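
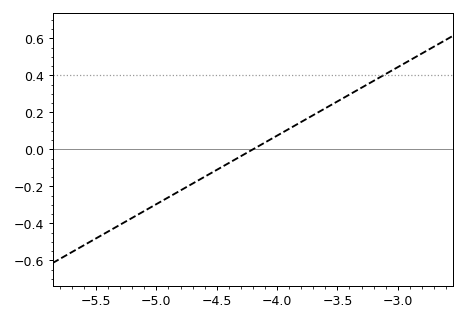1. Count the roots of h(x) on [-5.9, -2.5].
1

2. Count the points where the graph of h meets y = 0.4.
1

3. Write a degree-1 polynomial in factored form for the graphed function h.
y = 0.37(x + 4.2)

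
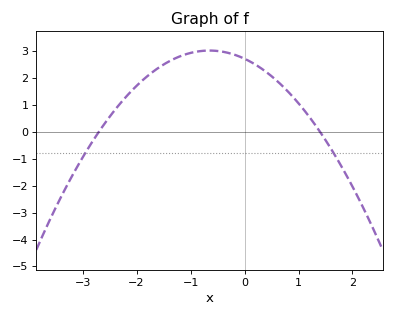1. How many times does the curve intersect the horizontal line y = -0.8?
2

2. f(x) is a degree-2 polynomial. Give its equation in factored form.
y = -0.72(x + 2.7)(x - 1.4)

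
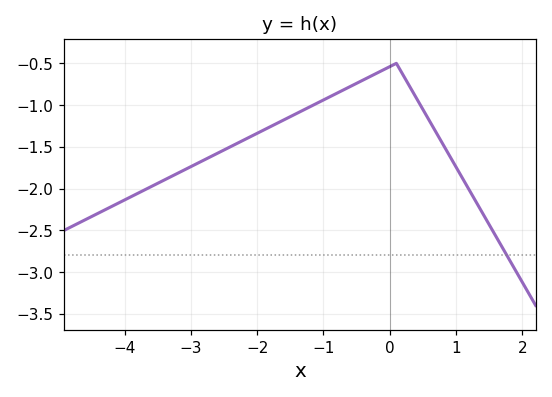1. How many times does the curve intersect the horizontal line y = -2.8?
1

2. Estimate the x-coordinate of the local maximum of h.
0.1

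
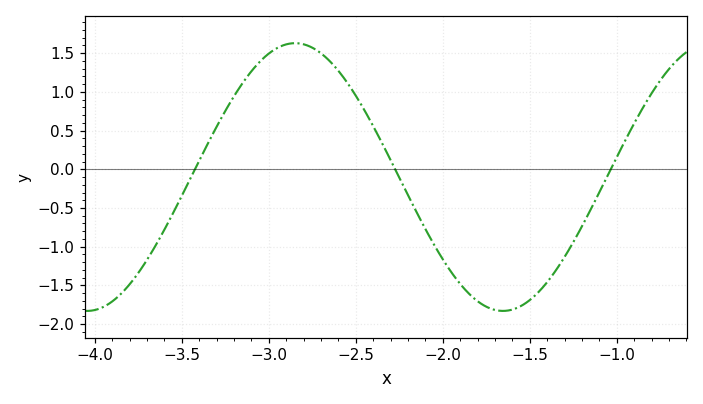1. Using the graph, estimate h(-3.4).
0.111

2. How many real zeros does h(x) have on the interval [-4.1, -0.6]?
3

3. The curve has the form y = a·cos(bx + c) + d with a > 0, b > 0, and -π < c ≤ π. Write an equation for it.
y = 1.73cos(2.63x + 1.21) - 0.1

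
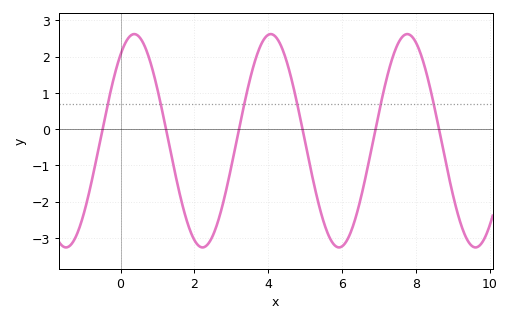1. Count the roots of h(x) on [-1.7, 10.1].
6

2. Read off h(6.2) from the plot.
-2.92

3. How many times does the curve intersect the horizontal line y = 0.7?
6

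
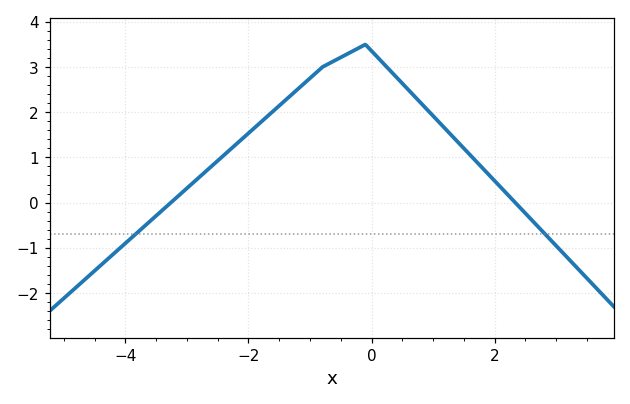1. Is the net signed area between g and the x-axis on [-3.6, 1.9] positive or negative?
positive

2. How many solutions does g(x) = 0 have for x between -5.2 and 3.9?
2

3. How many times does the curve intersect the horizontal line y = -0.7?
2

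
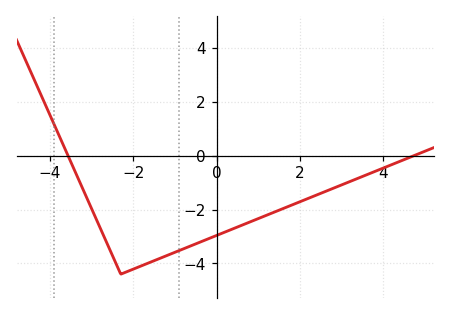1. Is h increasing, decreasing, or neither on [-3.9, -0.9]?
neither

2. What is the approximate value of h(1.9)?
-1.8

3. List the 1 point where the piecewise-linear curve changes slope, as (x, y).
(-2.3, -4.4)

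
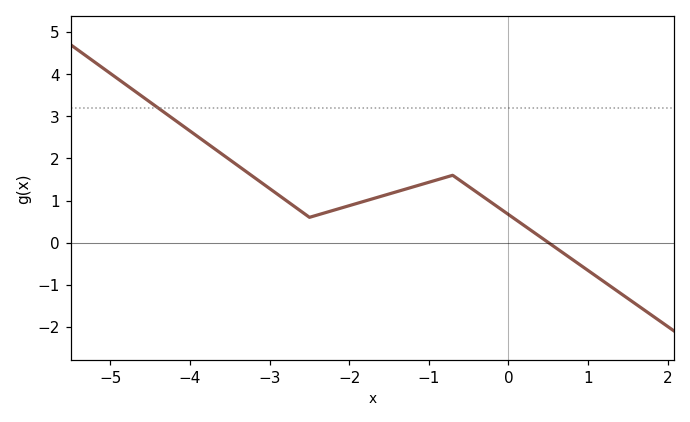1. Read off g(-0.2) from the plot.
0.9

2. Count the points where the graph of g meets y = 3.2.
1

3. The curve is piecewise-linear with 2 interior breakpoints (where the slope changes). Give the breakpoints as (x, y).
(-2.5, 0.6); (-0.7, 1.6)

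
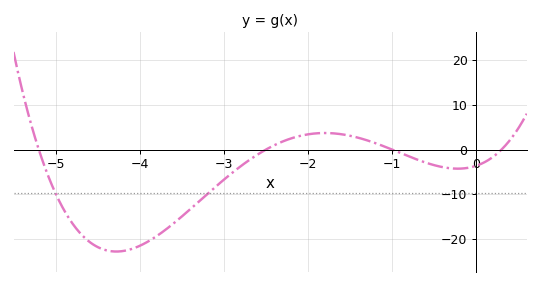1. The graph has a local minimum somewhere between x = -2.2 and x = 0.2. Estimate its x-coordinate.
-0.22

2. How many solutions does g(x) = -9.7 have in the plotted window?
2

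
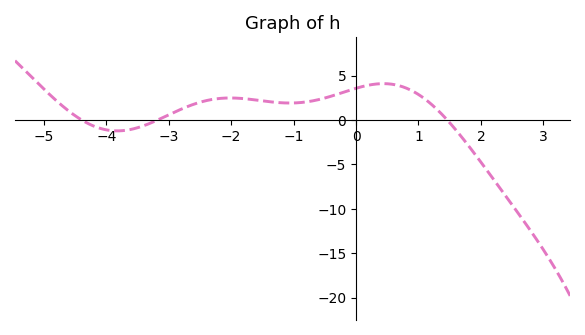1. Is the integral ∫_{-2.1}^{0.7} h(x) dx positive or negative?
positive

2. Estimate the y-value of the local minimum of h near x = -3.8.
-1.22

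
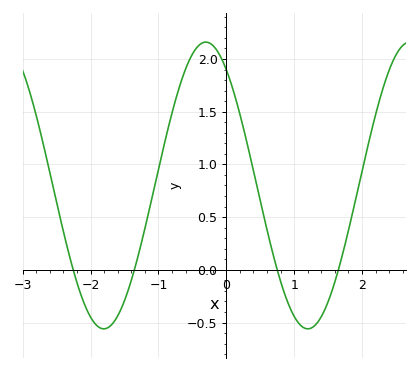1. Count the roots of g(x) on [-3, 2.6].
4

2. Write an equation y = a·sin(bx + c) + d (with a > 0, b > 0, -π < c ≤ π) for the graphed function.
y = 1.36sin(2.09x + 2.2) + 0.8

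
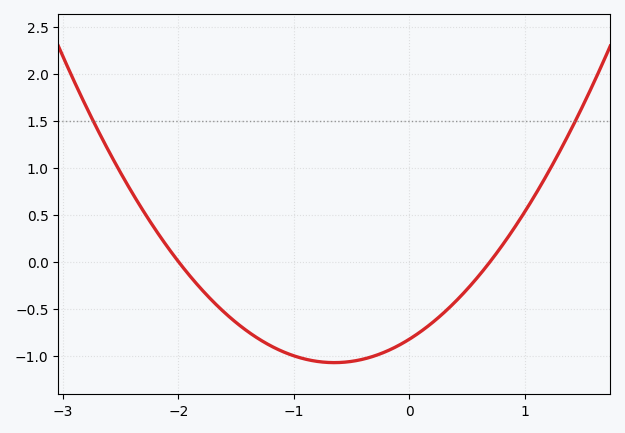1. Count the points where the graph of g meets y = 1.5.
2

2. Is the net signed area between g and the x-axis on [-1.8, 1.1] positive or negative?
negative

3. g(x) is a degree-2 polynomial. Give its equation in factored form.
y = 0.59(x + 2)(x - 0.7)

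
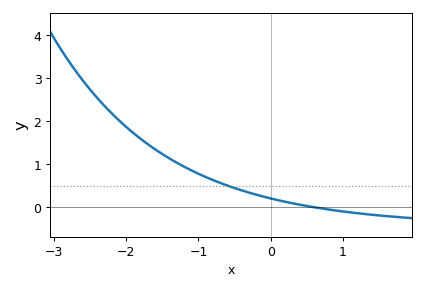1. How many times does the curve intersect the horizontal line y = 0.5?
1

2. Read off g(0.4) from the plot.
0.066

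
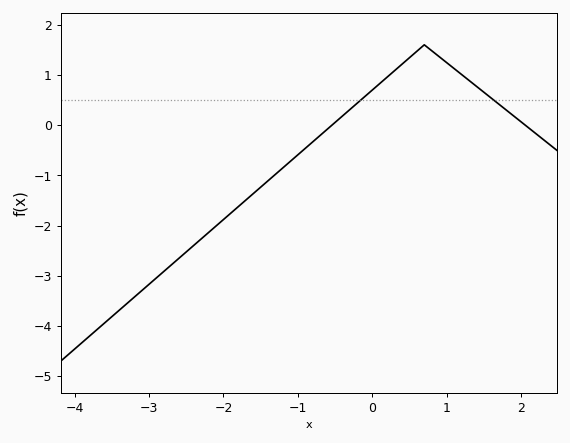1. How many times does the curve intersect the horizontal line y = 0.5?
2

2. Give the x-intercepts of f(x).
-0.541, 2.06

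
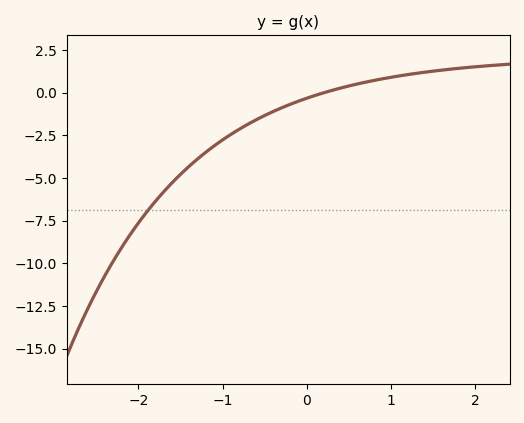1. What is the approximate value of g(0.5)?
0.4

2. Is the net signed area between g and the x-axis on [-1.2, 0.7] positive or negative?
negative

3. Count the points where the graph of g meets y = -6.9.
1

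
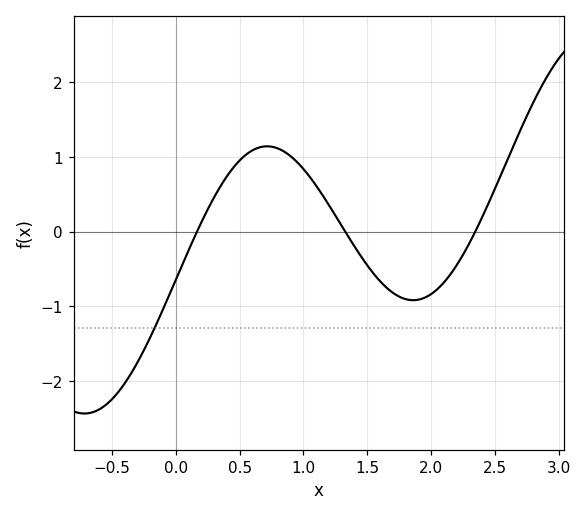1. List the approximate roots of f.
0.167, 1.33, 2.35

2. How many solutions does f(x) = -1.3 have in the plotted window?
1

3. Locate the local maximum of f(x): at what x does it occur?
0.716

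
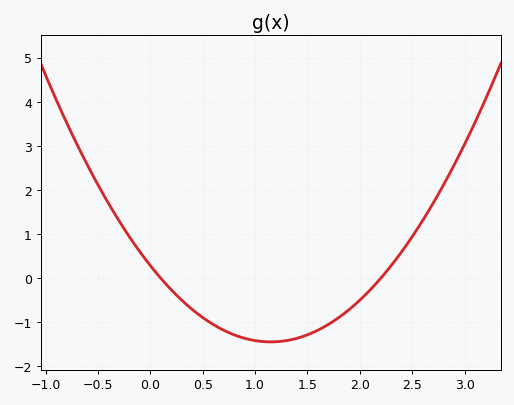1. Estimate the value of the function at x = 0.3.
-0.498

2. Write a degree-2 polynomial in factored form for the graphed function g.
y = 1.31(x - 0.1)(x - 2.2)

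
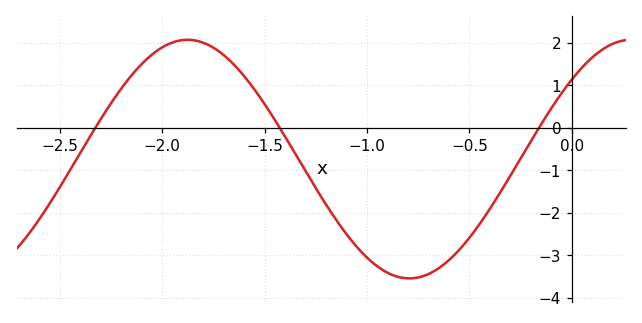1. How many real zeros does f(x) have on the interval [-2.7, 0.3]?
3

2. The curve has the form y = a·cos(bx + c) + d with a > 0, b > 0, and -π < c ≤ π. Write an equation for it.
y = 2.81cos(2.9x - 0.84) - 0.74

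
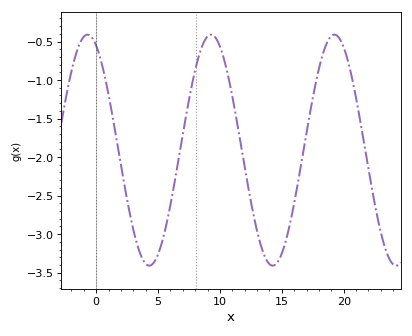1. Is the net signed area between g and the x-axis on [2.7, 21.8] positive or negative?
negative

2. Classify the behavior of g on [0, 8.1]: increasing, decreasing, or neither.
neither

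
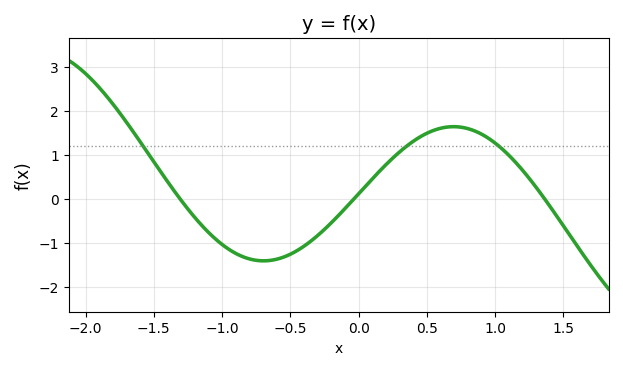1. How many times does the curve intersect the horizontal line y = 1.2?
3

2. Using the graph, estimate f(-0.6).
-1.4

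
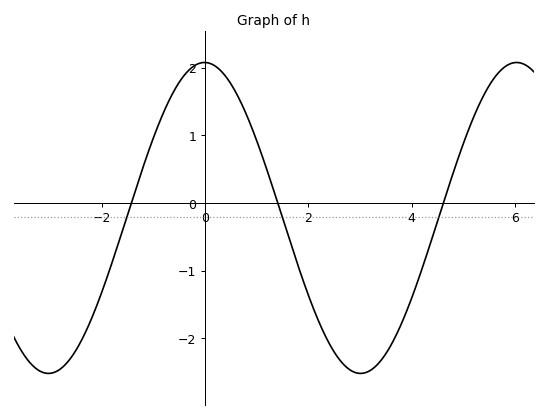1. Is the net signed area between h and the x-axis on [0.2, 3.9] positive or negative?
negative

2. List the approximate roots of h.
-1.43, 1.41, 4.61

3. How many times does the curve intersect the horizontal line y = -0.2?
3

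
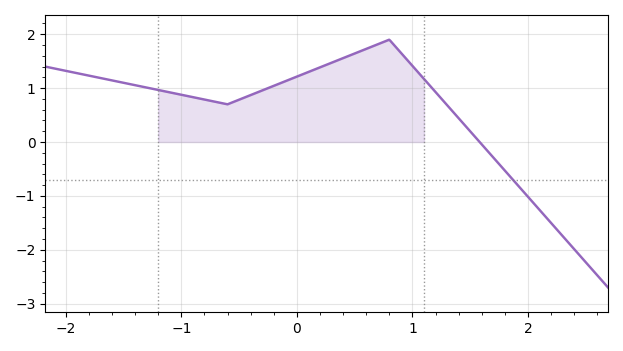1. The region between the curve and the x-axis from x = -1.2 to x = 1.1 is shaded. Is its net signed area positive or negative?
positive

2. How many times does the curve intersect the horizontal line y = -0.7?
1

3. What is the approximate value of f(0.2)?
1.39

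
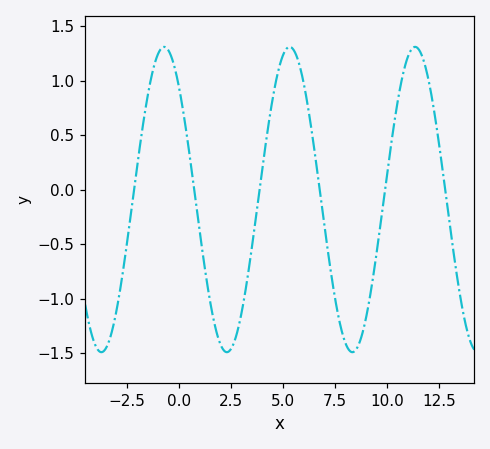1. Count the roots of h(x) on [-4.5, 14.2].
6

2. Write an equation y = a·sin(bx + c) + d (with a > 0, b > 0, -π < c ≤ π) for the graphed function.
y = 1.4sin(1.04x + 2.32) - 0.09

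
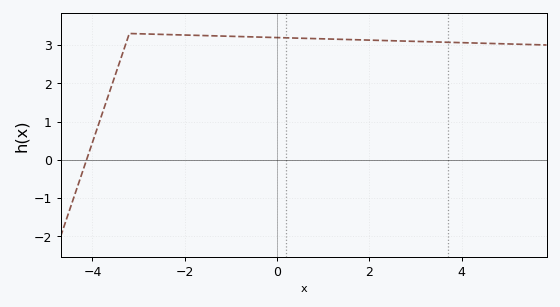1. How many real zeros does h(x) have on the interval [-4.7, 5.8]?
1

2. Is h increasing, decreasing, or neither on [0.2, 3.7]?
decreasing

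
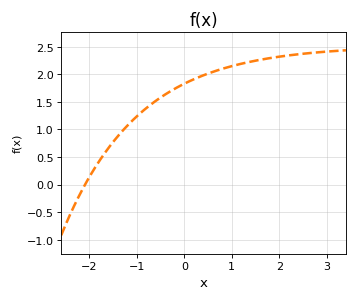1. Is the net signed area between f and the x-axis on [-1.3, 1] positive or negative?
positive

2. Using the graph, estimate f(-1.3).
1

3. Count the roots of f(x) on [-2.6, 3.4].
1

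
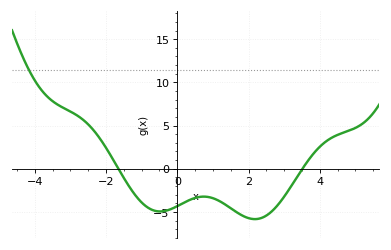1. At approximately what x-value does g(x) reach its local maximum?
0.8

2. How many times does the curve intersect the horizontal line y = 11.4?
1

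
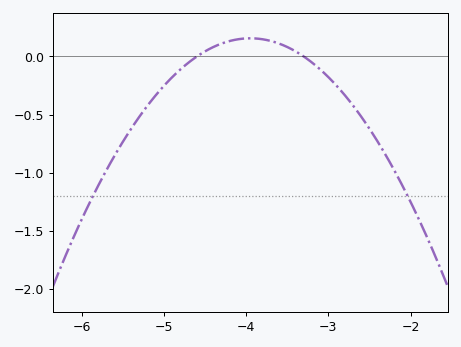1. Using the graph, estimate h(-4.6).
0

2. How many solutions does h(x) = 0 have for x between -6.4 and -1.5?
2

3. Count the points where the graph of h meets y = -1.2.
2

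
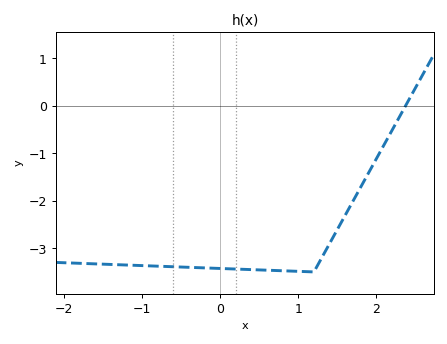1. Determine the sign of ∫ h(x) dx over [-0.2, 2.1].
negative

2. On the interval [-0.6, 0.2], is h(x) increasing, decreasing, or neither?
decreasing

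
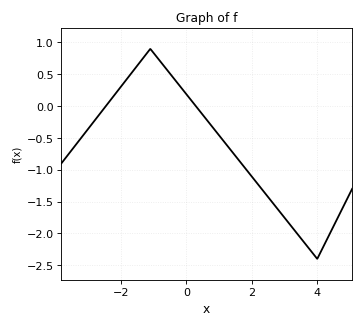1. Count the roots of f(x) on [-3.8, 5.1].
2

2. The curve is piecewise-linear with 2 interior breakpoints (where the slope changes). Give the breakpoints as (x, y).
(-1.1, 0.9); (4, -2.4)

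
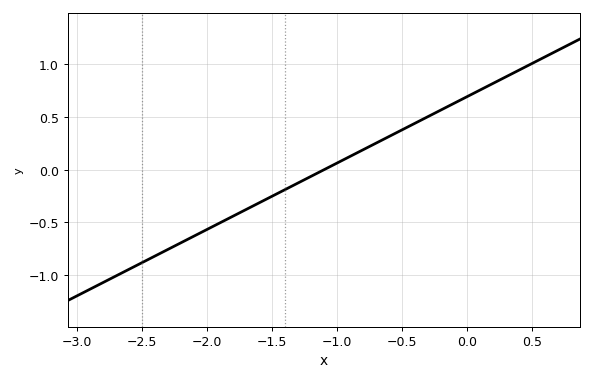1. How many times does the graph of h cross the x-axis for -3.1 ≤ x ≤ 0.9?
1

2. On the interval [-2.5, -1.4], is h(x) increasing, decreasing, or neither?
increasing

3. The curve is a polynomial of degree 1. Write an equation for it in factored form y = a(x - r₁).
y = 0.63(x + 1.1)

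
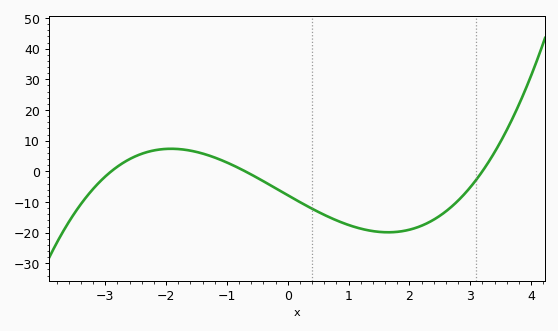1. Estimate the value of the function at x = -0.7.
0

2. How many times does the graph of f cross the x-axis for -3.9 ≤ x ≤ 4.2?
3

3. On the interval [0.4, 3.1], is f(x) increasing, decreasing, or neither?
neither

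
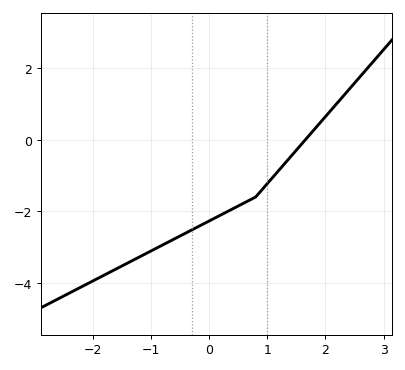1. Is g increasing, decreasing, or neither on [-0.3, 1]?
increasing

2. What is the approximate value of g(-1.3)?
-3.4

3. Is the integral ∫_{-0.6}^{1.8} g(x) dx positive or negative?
negative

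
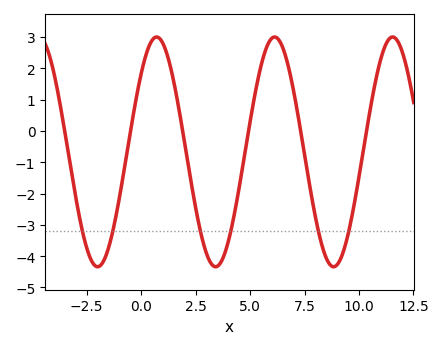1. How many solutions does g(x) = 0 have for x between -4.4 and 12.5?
6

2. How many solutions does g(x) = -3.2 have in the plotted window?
6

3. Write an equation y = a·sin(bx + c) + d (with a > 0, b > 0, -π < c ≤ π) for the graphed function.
y = 3.67sin(1.16x + 0.75) - 0.67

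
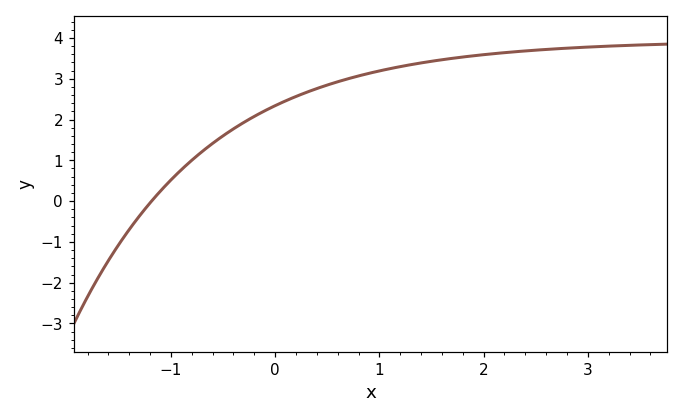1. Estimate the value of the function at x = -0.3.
1.9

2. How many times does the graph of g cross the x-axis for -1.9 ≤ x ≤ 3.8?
1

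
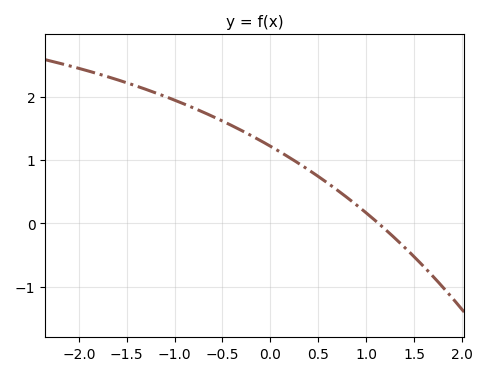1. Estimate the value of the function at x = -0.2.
1.39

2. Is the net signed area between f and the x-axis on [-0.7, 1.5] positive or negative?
positive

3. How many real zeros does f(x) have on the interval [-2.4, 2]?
1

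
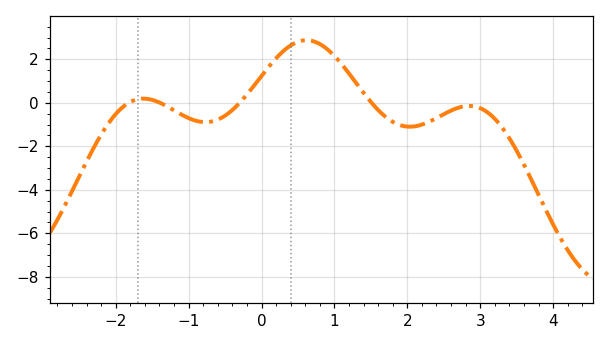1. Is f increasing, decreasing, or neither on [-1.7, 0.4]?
neither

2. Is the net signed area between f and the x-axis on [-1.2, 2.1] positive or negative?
positive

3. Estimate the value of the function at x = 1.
2.15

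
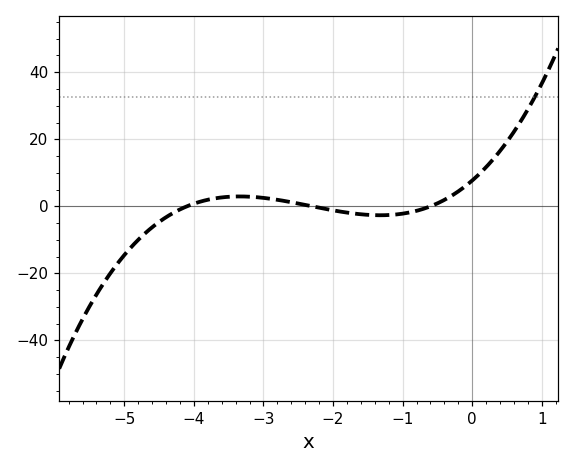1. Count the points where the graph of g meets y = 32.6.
1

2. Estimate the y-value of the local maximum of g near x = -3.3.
2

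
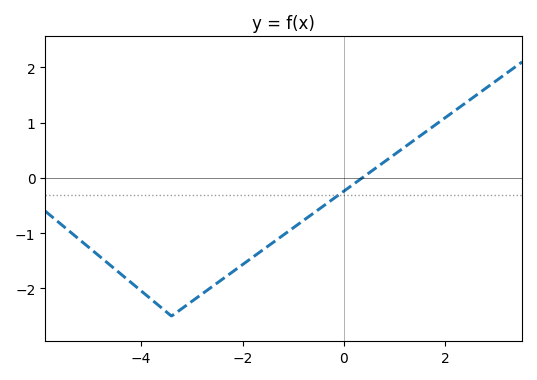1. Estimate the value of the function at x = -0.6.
-0.6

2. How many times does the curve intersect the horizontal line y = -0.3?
1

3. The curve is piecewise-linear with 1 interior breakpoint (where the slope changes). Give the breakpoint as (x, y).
(-3.4, -2.5)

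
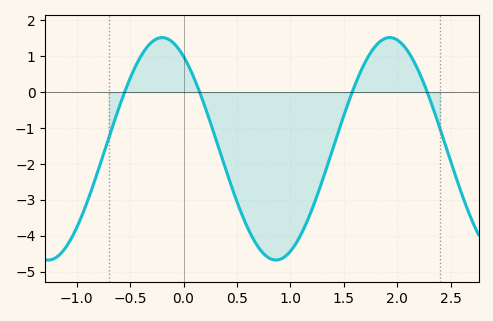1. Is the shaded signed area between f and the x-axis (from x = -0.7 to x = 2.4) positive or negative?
negative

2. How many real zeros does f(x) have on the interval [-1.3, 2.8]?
4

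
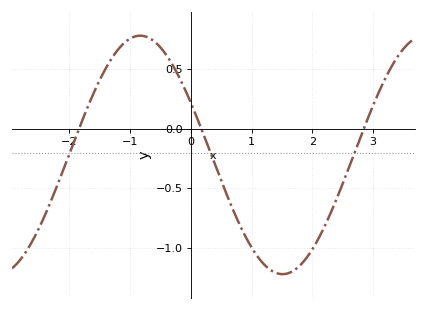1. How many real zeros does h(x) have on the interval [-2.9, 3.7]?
3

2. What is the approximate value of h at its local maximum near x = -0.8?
0.8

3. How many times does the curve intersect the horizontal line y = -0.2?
3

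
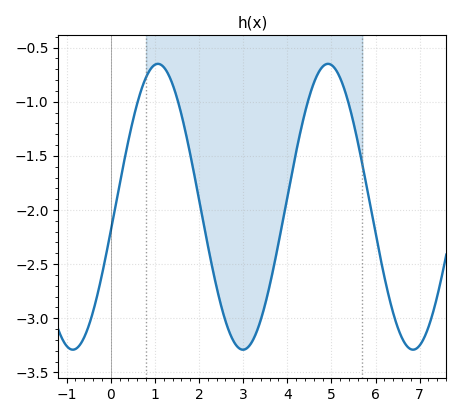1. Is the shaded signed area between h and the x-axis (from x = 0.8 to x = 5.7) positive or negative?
negative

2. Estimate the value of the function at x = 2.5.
-2.88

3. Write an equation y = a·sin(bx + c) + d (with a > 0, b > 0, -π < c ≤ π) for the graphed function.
y = 1.32sin(1.63x - 0.17) - 1.97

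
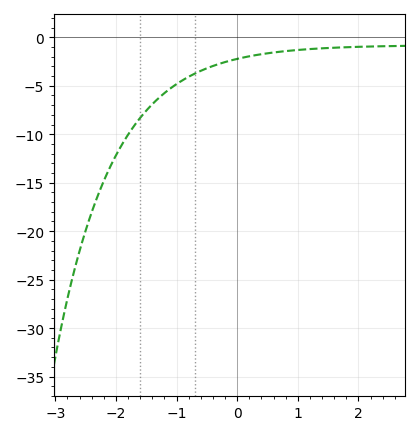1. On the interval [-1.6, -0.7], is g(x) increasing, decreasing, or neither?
increasing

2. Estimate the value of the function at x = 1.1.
-1.5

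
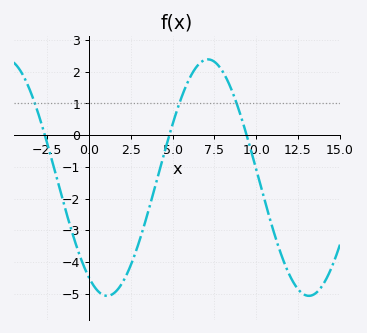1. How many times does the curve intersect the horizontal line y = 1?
3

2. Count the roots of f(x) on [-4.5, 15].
3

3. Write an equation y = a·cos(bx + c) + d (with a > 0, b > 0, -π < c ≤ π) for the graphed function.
y = 3.73cos(0.52x + 2.58) - 1.34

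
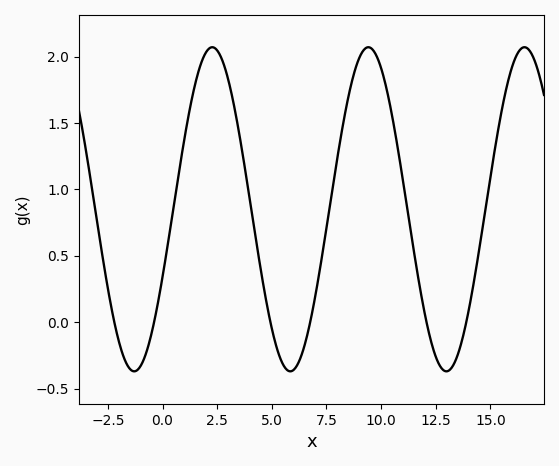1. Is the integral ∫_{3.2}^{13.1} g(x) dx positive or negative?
positive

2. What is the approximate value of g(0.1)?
0.44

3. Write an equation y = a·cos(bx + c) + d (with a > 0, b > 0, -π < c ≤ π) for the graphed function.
y = 1.22cos(0.88x - 2) + 0.85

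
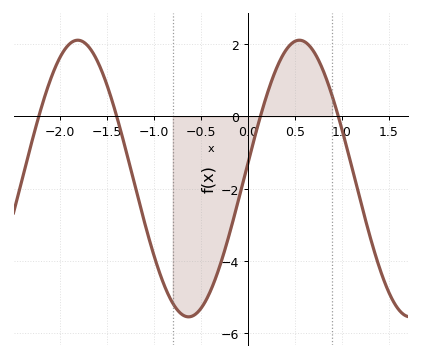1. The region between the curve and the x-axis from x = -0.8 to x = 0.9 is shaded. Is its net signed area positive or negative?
negative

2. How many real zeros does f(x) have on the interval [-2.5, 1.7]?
4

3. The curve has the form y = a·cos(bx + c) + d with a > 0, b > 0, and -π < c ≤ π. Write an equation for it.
y = 3.83cos(2.7x - 1.5) - 1.72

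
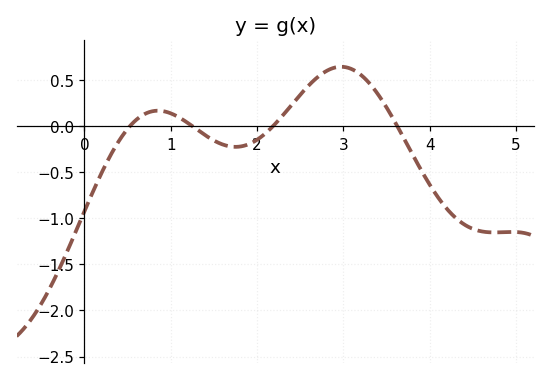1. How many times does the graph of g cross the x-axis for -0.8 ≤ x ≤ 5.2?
4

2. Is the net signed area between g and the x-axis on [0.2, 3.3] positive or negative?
positive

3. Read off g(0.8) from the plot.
0.162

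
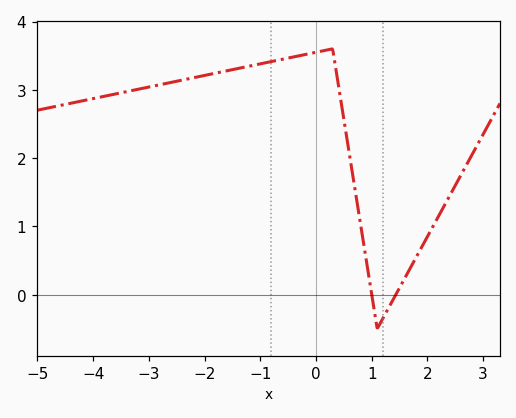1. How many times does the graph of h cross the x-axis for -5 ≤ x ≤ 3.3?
2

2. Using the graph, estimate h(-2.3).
3.2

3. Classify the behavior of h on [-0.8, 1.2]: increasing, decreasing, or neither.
neither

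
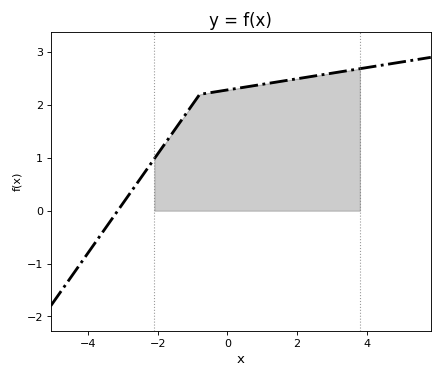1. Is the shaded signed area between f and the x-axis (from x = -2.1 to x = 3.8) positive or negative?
positive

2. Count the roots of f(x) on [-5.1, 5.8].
1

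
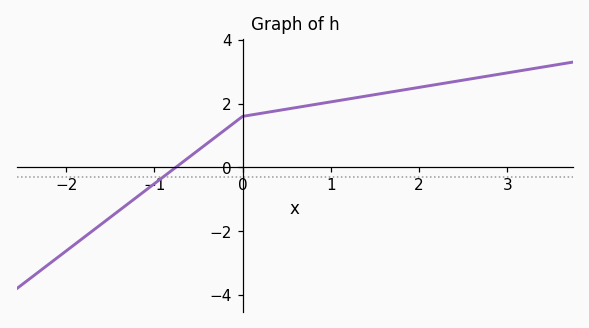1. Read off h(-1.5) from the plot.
-1.6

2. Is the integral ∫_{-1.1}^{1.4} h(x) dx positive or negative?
positive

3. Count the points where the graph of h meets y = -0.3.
1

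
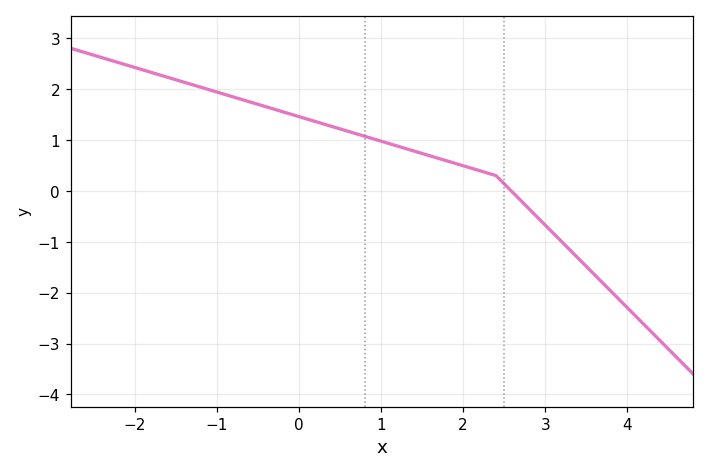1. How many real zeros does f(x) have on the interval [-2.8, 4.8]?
1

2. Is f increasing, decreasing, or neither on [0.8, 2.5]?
decreasing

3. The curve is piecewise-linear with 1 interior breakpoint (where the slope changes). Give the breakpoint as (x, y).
(2.4, 0.3)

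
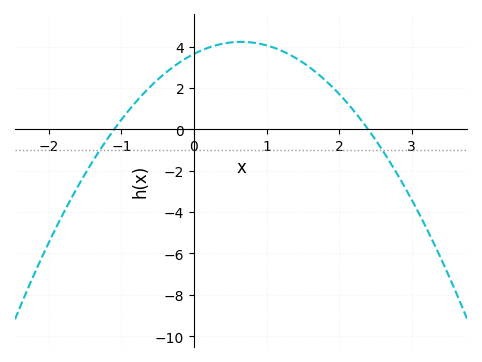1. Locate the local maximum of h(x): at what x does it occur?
0.6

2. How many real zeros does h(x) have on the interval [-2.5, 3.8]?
2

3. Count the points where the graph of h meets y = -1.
2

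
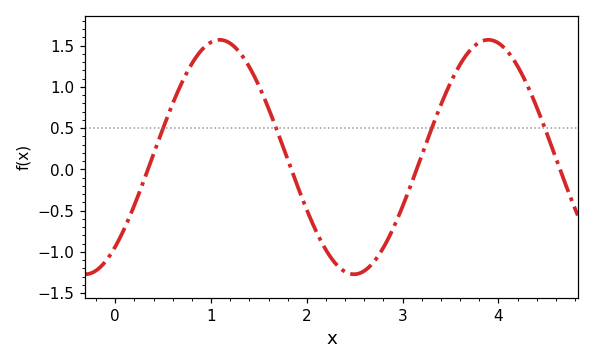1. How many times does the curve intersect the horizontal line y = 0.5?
4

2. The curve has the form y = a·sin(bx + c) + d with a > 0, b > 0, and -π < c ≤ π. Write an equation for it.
y = 1.42sin(2.24x - 0.87) + 0.15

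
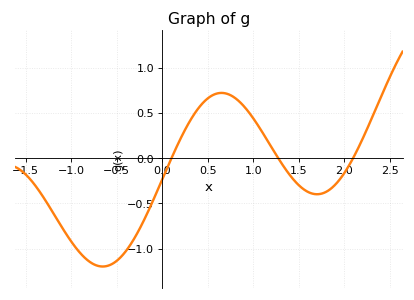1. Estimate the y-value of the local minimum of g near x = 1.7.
-0.399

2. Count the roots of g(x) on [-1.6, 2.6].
3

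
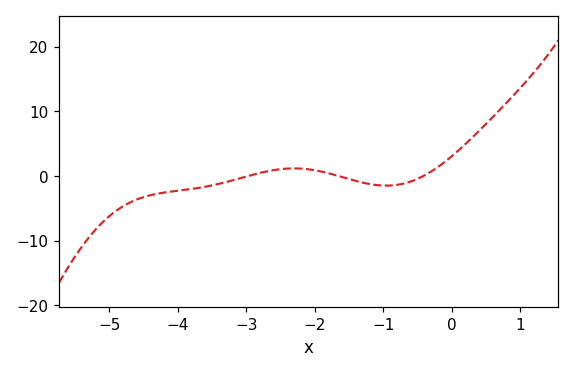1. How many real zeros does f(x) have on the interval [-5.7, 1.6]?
3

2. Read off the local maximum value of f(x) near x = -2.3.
1.19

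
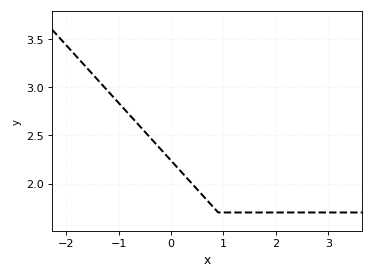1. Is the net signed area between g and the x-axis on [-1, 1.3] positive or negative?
positive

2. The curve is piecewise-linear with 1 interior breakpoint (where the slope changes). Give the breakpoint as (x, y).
(0.9, 1.7)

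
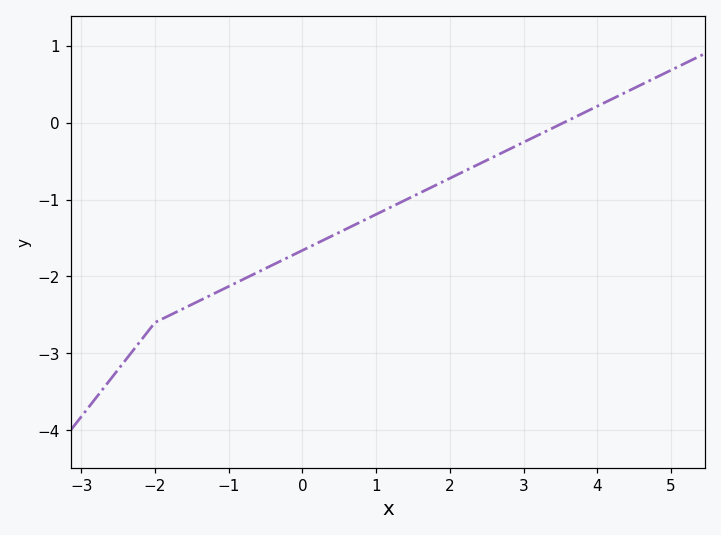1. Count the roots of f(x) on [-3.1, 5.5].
1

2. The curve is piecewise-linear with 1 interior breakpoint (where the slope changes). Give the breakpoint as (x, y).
(-2, -2.6)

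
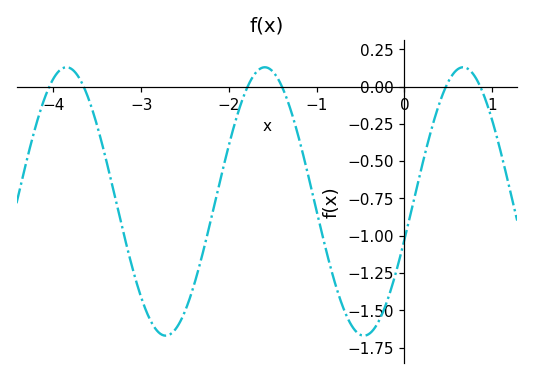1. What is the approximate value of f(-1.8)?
-0.018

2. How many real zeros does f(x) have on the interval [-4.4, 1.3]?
6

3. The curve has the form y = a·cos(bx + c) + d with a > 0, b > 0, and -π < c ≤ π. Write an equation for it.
y = 0.9cos(2.78x - 1.86) - 0.77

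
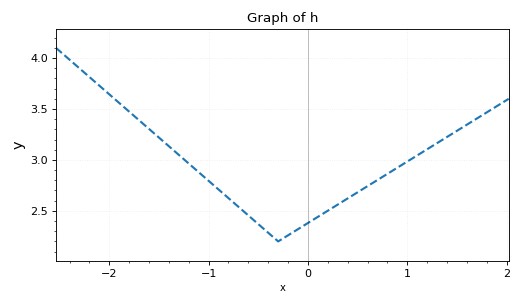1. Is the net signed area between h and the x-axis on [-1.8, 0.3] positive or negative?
positive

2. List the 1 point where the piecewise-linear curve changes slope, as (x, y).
(-0.3, 2.2)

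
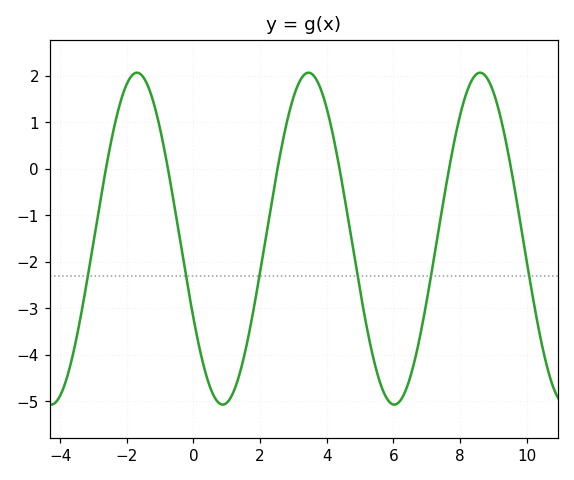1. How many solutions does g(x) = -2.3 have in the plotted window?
6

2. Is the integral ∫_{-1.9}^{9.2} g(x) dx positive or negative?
negative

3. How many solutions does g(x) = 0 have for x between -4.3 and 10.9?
6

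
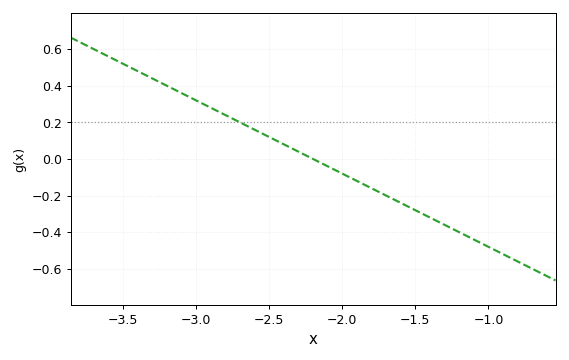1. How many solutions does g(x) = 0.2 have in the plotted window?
1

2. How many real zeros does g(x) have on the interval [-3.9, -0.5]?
1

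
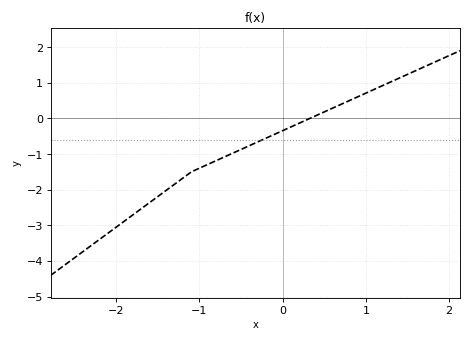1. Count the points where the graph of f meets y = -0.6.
1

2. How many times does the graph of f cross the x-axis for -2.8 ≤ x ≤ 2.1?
1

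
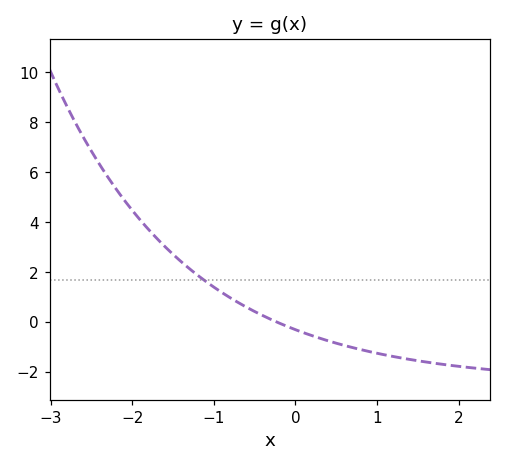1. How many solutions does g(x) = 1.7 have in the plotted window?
1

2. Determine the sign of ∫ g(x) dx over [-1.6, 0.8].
positive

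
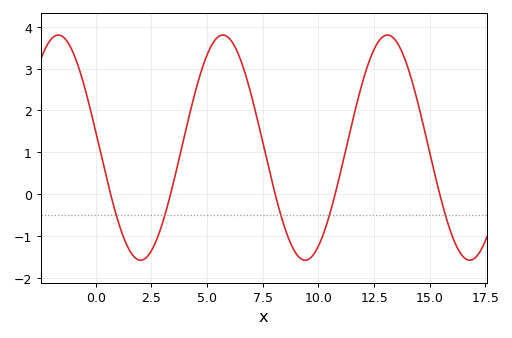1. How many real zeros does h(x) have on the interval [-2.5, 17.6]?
5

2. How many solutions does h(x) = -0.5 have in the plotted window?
5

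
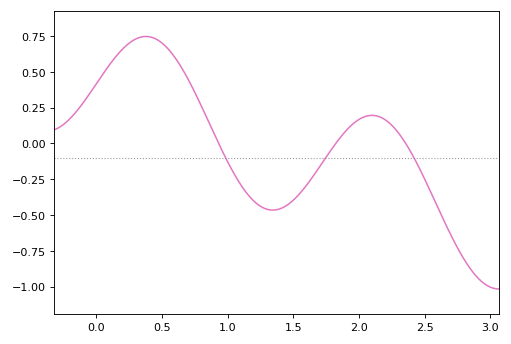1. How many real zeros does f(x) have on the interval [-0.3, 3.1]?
3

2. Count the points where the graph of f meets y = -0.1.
3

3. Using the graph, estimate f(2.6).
-0.446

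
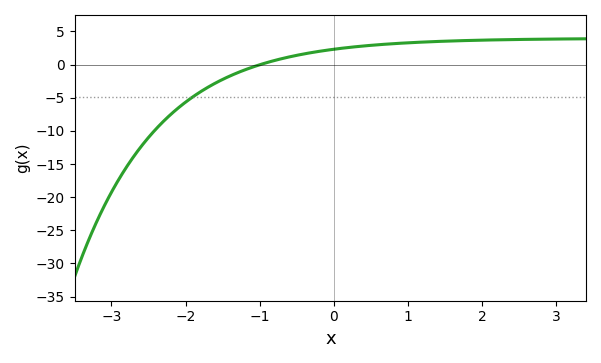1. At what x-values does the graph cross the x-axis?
-0.994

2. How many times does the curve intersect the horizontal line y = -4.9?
1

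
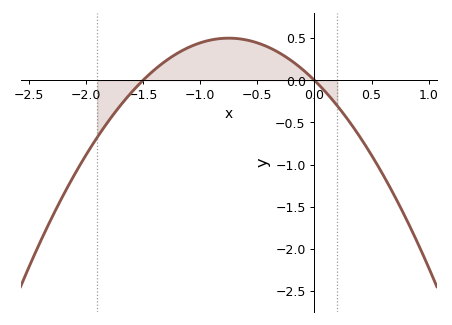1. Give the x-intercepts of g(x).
-1.5, 0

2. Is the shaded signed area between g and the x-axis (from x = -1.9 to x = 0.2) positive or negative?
positive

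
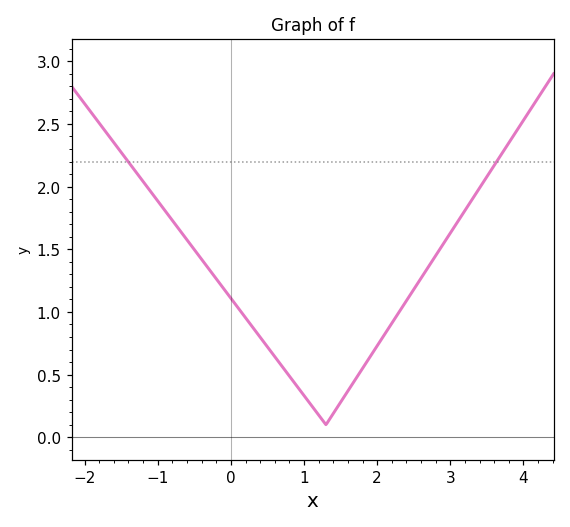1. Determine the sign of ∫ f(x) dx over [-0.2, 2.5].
positive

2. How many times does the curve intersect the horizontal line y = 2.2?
2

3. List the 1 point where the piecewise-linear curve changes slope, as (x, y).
(1.3, 0.1)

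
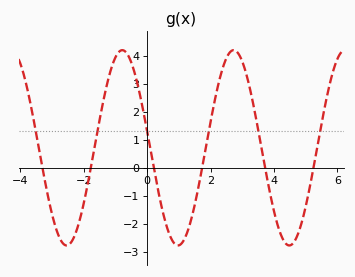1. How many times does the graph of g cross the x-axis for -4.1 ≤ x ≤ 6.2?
6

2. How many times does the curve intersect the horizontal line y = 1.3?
6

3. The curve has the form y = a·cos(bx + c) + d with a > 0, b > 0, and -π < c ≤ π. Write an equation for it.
y = 3.49cos(1.8x + 1.4) + 0.71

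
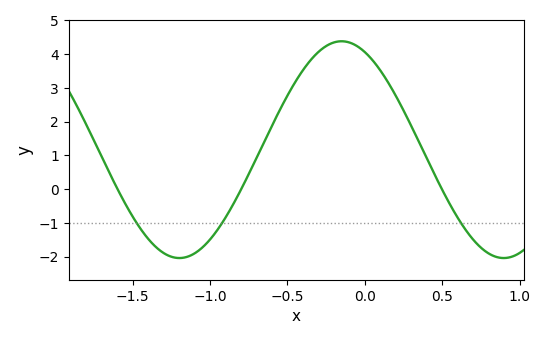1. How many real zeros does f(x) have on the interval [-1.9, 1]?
3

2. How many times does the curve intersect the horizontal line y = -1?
3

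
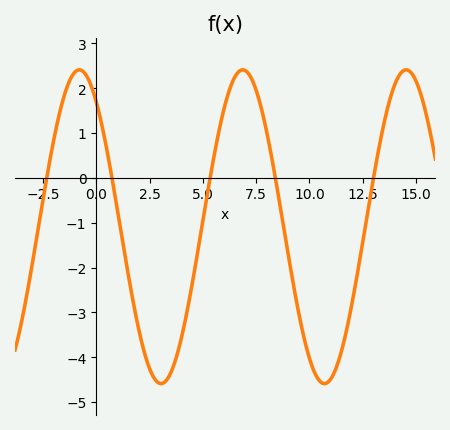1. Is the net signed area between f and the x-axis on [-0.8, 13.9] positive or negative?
negative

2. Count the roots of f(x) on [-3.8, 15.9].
5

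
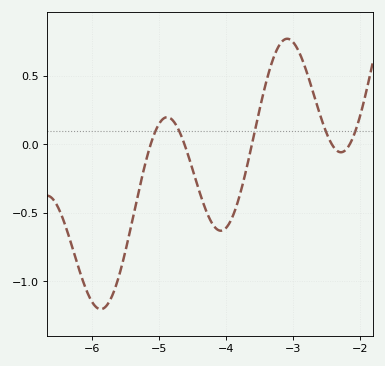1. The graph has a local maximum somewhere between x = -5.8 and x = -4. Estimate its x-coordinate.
-4.9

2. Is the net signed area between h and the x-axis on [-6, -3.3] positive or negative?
negative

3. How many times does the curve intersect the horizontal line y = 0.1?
5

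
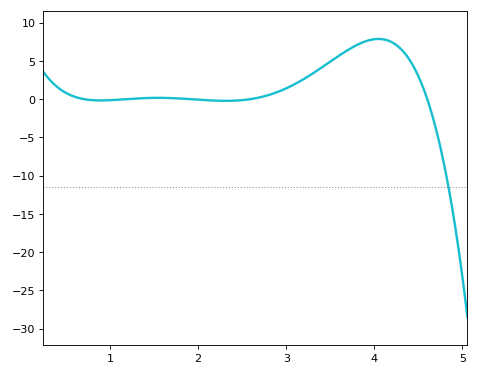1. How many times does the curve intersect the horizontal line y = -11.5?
1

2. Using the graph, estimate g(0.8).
0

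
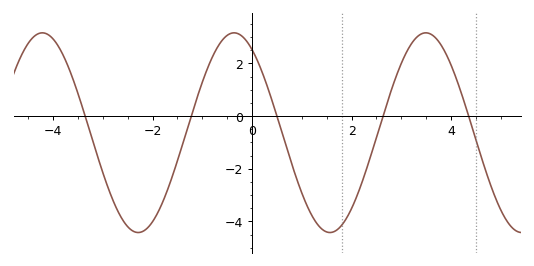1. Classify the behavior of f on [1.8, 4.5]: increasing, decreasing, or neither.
neither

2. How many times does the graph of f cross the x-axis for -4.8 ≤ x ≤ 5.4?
5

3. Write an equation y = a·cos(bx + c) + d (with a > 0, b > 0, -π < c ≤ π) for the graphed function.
y = 3.79cos(1.6x + 0.59) - 0.63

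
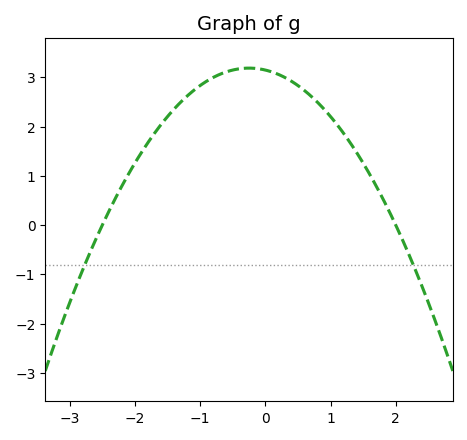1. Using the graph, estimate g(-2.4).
0.277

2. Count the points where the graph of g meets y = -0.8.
2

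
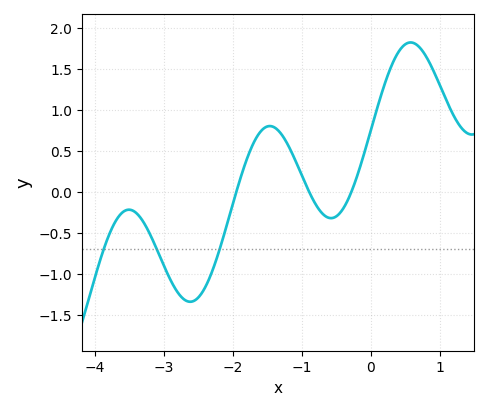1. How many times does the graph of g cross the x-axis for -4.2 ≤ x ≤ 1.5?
3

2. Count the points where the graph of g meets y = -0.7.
3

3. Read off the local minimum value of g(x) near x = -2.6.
-1.35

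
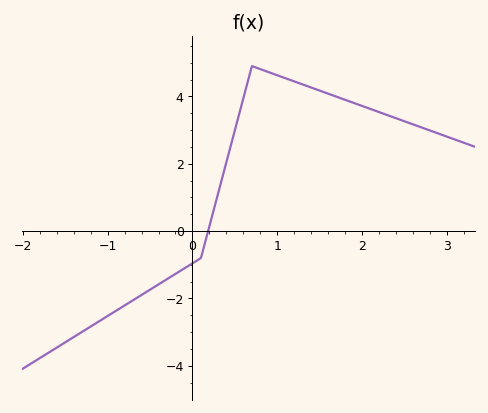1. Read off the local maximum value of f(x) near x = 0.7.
4.9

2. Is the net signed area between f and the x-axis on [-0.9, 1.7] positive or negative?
positive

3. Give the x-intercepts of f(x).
0.184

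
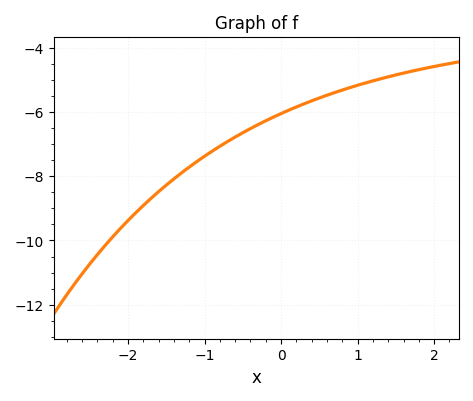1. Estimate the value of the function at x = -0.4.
-6.6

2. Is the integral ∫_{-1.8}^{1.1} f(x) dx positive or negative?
negative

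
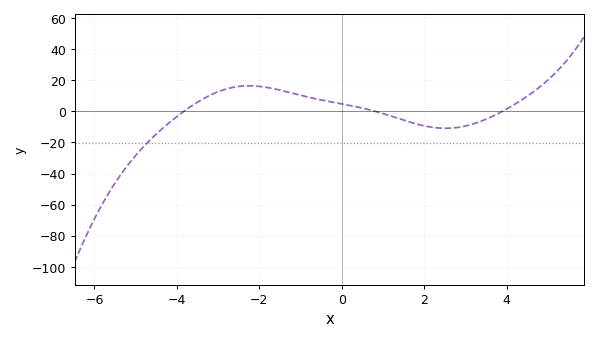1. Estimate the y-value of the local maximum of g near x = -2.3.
16.4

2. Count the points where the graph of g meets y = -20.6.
1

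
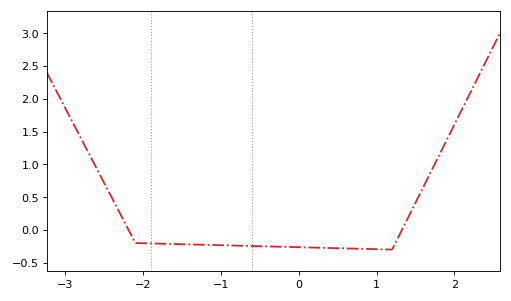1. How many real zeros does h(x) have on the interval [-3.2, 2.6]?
2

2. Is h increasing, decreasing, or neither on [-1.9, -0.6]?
decreasing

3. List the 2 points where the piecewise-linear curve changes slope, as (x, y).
(-2.1, -0.2); (1.2, -0.3)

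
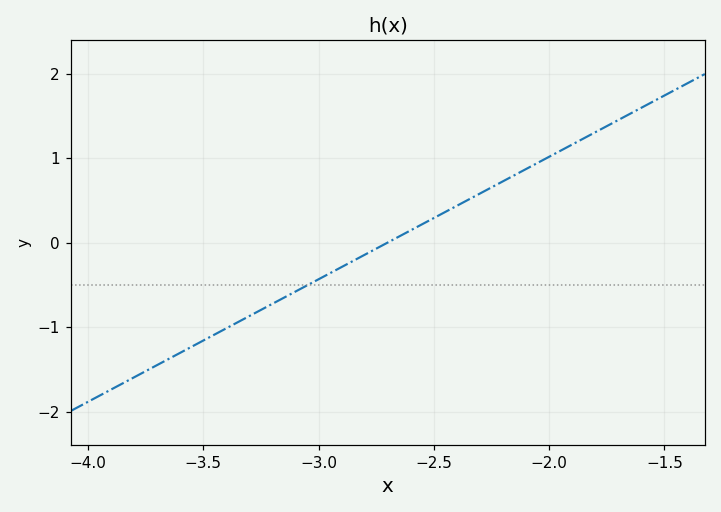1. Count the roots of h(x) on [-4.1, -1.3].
1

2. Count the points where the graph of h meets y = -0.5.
1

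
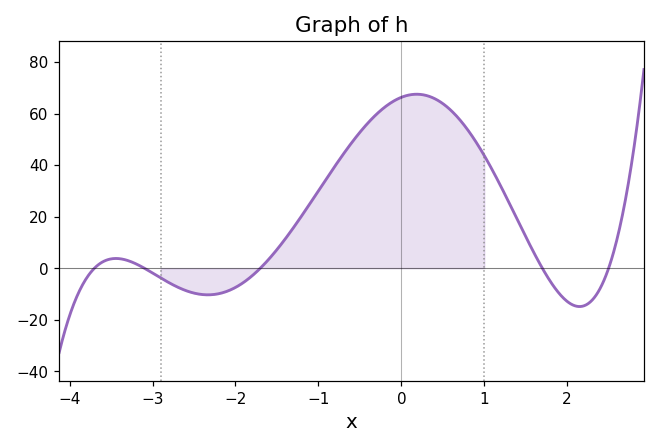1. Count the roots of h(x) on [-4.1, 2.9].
5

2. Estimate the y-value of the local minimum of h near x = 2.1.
-14.9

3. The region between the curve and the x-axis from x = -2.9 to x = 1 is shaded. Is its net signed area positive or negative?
positive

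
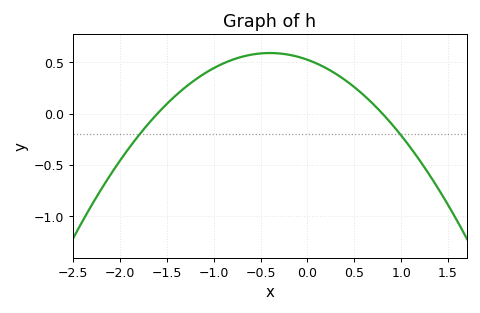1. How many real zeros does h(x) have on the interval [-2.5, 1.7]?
2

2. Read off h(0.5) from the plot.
0.258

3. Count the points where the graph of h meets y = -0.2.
2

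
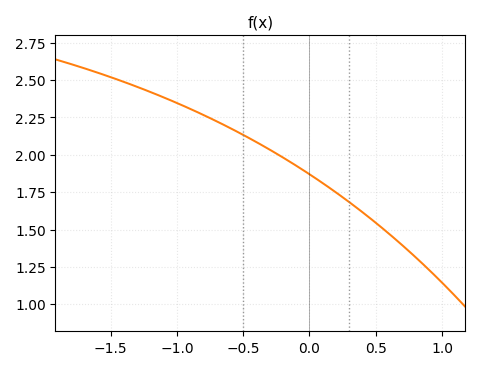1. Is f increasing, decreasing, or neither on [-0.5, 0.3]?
decreasing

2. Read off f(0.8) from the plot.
1.32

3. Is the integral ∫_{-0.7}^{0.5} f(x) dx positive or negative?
positive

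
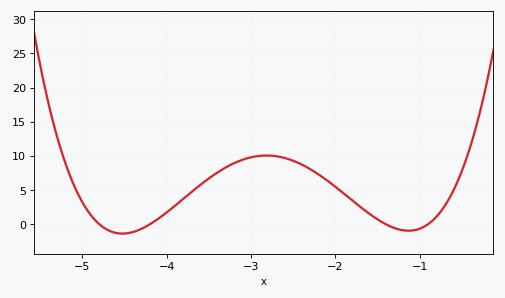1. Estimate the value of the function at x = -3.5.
6.71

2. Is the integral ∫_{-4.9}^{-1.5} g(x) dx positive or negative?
positive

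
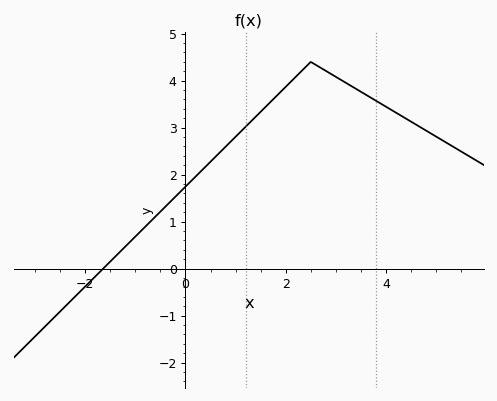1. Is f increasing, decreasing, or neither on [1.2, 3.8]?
neither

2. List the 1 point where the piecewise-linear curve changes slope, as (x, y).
(2.5, 4.4)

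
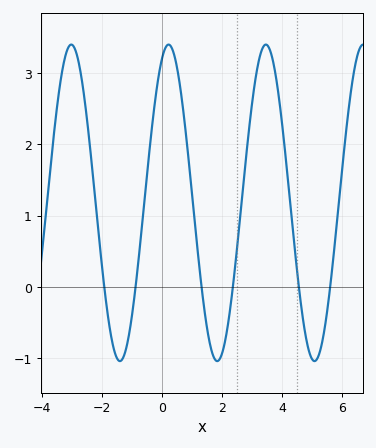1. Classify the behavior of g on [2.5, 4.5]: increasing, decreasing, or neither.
neither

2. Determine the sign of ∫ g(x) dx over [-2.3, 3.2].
positive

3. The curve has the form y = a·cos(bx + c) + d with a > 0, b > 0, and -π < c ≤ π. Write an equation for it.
y = 2.22cos(1.94x - 0.422) + 1.18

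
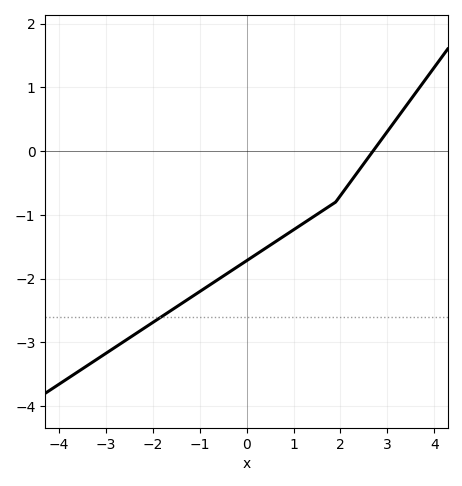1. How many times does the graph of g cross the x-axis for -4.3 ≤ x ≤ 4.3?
1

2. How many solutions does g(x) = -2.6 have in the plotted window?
1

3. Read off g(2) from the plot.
-0.7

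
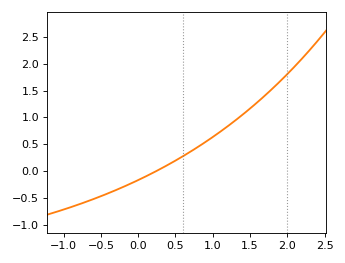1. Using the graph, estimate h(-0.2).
-0.3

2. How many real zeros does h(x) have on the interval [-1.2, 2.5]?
1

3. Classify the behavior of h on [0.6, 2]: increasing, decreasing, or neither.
increasing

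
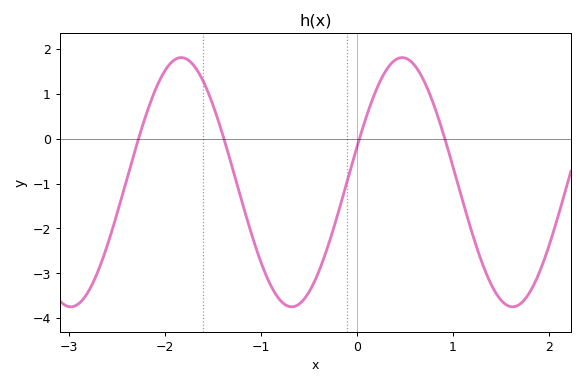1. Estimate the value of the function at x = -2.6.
-2.4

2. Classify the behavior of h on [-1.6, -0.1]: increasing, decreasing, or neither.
neither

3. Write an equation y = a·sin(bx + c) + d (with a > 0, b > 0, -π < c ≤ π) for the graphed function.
y = 2.78sin(2.7x + 0.28) - 0.97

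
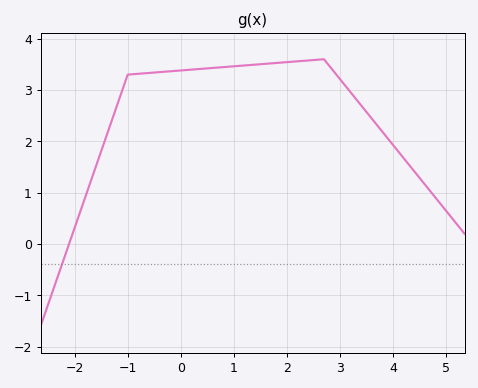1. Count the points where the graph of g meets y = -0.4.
1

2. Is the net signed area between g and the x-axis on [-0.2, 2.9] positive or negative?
positive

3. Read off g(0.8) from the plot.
3.45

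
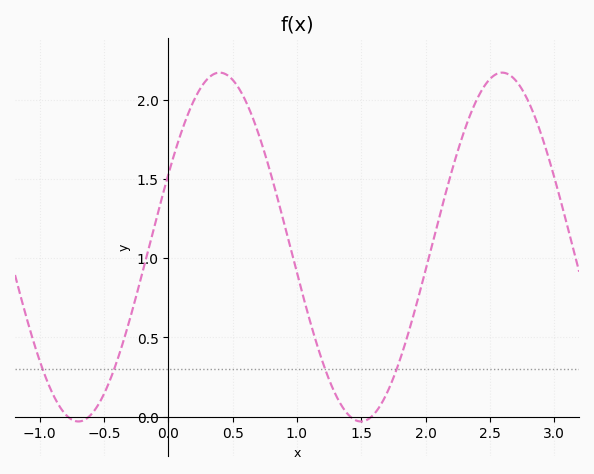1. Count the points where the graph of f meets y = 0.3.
4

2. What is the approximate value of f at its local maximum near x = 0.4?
2.15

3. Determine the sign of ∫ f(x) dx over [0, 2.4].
positive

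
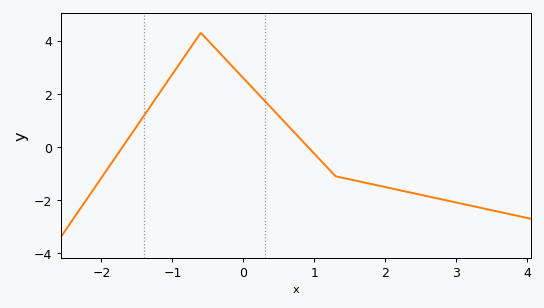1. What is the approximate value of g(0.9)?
0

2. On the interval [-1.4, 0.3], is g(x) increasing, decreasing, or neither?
neither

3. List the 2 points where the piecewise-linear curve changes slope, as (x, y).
(-0.6, 4.3); (1.3, -1.1)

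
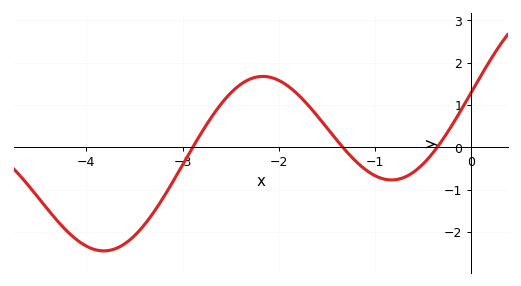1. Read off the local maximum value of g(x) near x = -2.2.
1.67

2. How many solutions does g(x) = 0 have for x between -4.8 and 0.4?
3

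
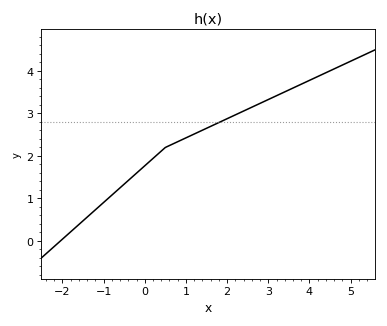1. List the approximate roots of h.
-2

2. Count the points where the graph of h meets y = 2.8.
1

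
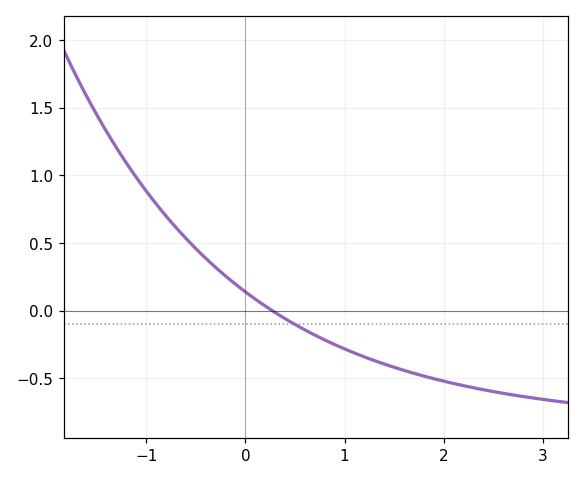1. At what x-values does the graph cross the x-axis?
0.3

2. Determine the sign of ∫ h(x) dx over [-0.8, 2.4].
negative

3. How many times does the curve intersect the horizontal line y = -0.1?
1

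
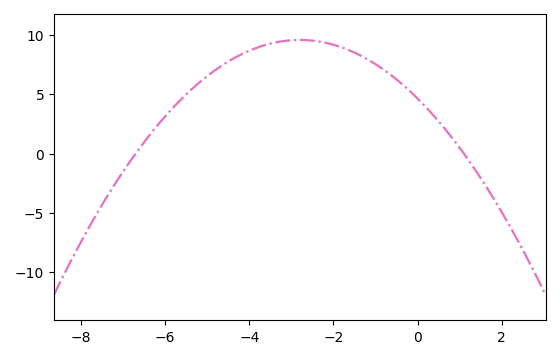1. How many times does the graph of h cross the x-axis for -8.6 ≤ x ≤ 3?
2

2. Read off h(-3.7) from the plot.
9.07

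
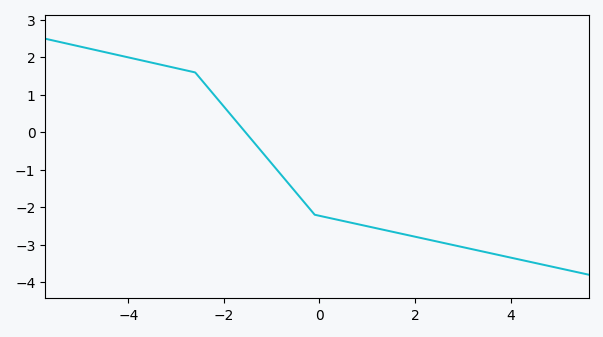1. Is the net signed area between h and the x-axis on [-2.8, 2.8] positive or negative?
negative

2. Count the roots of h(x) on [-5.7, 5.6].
1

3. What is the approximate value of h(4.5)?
-3.5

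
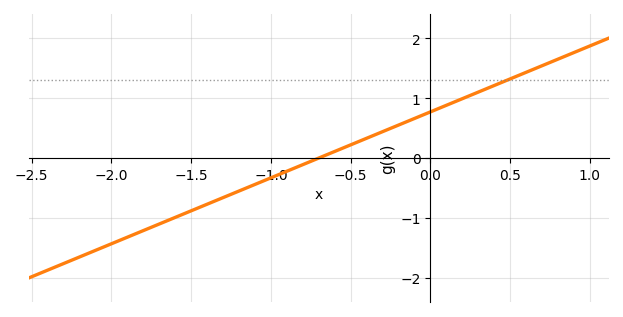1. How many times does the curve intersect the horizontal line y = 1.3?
1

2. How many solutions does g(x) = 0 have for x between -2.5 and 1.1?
1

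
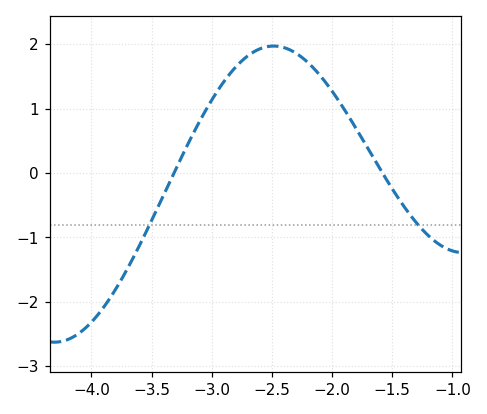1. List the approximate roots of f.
-3.31, -1.58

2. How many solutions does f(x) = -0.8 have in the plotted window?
2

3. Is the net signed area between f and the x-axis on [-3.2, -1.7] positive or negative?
positive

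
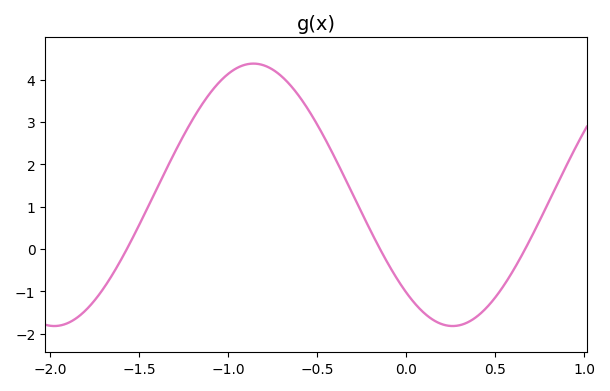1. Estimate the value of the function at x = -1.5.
0.6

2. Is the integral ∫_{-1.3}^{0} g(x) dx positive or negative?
positive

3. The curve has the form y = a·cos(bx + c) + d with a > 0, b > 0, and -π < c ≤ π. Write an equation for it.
y = 3.1cos(2.8x + 2.4) + 1.28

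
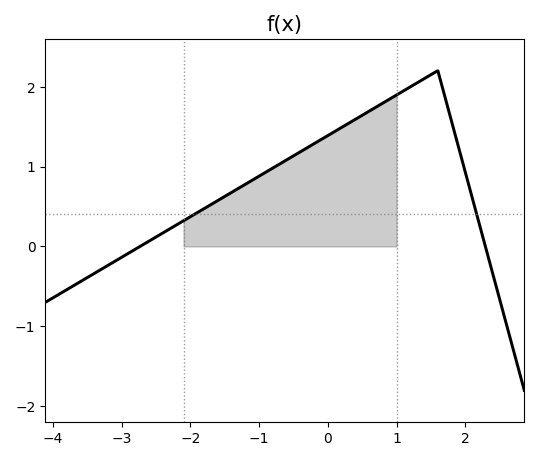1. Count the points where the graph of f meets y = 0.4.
2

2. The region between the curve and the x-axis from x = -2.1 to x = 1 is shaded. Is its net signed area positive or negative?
positive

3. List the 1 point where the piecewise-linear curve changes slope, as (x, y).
(1.6, 2.2)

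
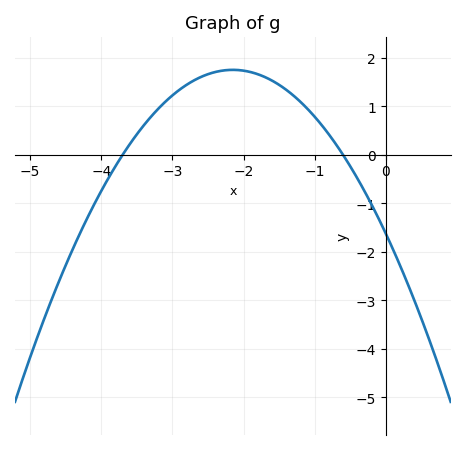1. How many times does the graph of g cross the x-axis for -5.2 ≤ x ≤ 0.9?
2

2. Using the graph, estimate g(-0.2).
-1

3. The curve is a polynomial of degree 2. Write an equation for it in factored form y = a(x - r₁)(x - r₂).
y = -0.73(x + 3.7)(x + 0.6)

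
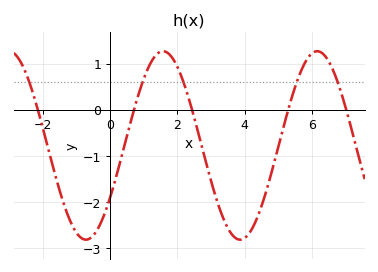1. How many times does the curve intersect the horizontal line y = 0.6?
5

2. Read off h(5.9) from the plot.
1.14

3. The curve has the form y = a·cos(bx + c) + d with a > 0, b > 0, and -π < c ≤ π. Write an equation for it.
y = 2.04cos(1.37x - 2.16) - 0.77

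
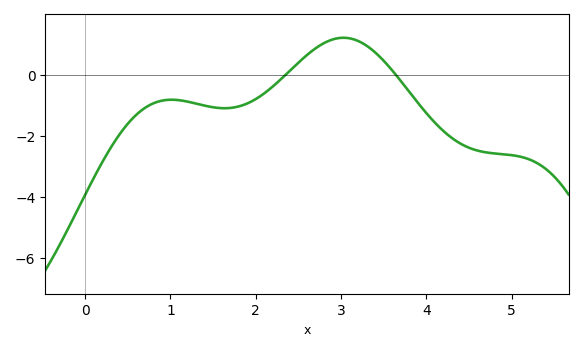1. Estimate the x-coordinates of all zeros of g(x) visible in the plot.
2.34, 3.65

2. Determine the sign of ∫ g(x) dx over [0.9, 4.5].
negative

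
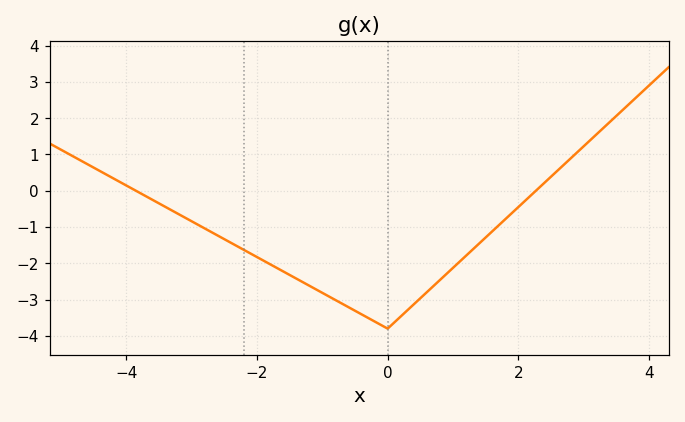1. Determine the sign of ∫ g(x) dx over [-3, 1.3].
negative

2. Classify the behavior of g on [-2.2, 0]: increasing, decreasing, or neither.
decreasing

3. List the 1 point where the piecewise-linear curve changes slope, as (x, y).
(0, -3.8)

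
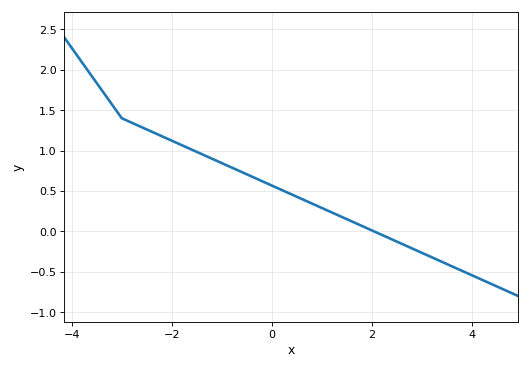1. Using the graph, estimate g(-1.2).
0.9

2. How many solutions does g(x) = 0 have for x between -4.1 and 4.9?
1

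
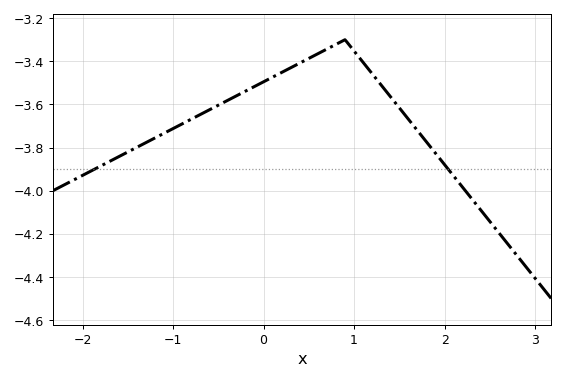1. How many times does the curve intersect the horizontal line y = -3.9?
2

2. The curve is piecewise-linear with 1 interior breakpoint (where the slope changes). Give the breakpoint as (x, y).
(0.9, -3.3)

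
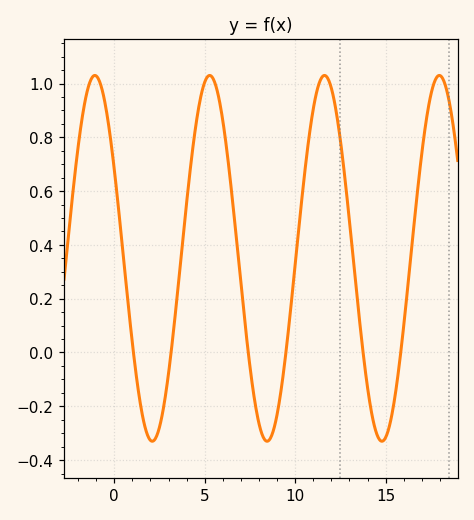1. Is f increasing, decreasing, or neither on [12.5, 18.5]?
neither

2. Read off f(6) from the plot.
0.862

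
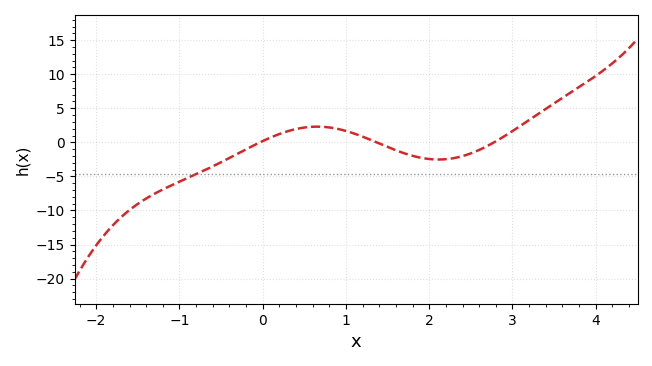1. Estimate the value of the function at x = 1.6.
-1.17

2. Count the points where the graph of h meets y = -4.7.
1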